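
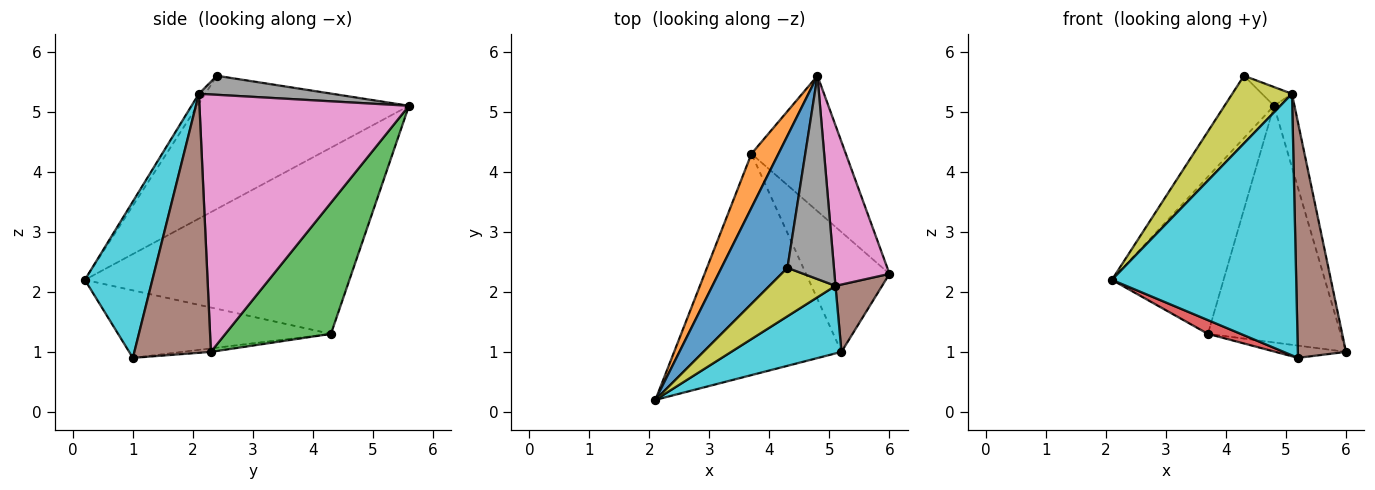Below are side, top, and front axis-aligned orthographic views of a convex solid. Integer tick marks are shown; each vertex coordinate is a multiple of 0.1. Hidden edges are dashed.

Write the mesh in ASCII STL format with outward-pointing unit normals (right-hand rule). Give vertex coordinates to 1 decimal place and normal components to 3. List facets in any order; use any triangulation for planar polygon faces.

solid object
 facet normal -0.877 0.205 0.435
  outer loop
   vertex 4.3 2.4 5.6
   vertex 4.8 5.6 5.1
   vertex 2.1 0.2 2.2
  endloop
 endfacet
 facet normal -0.913 0.385 0.132
  outer loop
   vertex 3.7 4.3 1.3
   vertex 2.1 0.2 2.2
   vertex 4.8 5.6 5.1
  endloop
 endfacet
 facet normal 0.568 0.714 -0.409
  outer loop
   vertex 3.7 4.3 1.3
   vertex 4.8 5.6 5.1
   vertex 6.0 2.3 1.0
  endloop
 endfacet
 facet normal -0.373 -0.058 -0.926
  outer loop
   vertex 5.2 1.0 0.9
   vertex 2.1 0.2 2.2
   vertex 3.7 4.3 1.3
  endloop
 endfacet
 facet normal -0.041 0.102 -0.994
  outer loop
   vertex 5.2 1.0 0.9
   vertex 3.7 4.3 1.3
   vertex 6.0 2.3 1.0
  endloop
 endfacet
 facet normal 0.837 -0.526 0.151
  outer loop
   vertex 5.1 2.1 5.3
   vertex 5.2 1.0 0.9
   vertex 6.0 2.3 1.0
  endloop
 endfacet
 facet normal 0.973 0.095 0.208
  outer loop
   vertex 5.1 2.1 5.3
   vertex 6.0 2.3 1.0
   vertex 4.8 5.6 5.1
  endloop
 endfacet
 facet normal 0.378 0.085 0.922
  outer loop
   vertex 5.1 2.1 5.3
   vertex 4.8 5.6 5.1
   vertex 4.3 2.4 5.6
  endloop
 endfacet
 facet normal -0.086 -0.810 0.580
  outer loop
   vertex 5.1 2.1 5.3
   vertex 4.3 2.4 5.6
   vertex 2.1 0.2 2.2
  endloop
 endfacet
 facet normal 0.334 -0.912 0.236
  outer loop
   vertex 5.1 2.1 5.3
   vertex 2.1 0.2 2.2
   vertex 5.2 1.0 0.9
  endloop
 endfacet
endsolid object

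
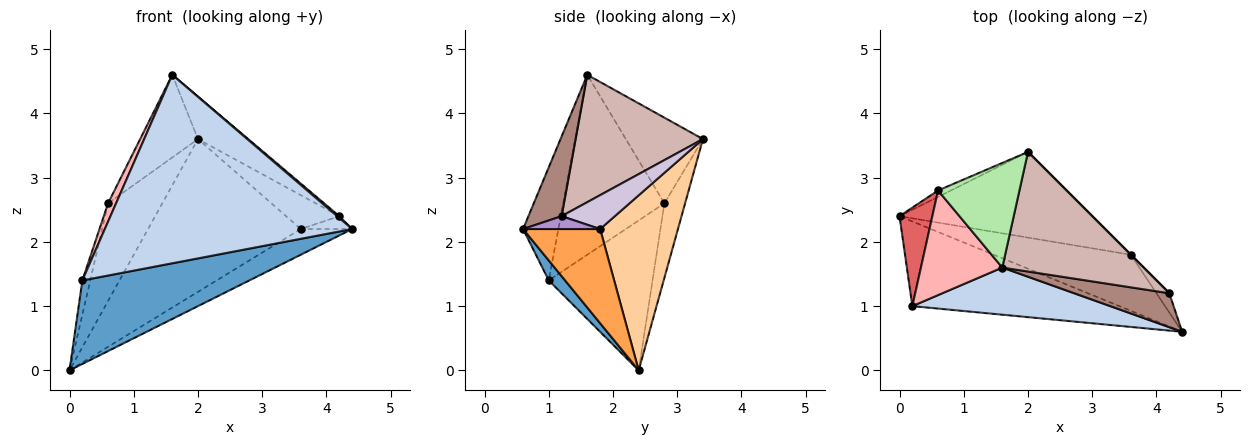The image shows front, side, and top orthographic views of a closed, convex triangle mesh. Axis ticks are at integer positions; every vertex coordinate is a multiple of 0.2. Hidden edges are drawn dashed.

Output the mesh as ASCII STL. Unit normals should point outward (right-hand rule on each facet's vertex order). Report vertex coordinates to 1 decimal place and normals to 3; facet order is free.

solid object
 facet normal 0.069 -0.701 -0.710
  outer loop
   vertex 0.2 1.0 1.4
   vertex 0.0 2.4 0.0
   vertex 4.4 0.6 2.2
  endloop
 endfacet
 facet normal -0.137 -0.961 0.240
  outer loop
   vertex 0.2 1.0 1.4
   vertex 4.4 0.6 2.2
   vertex 1.6 1.6 4.6
  endloop
 endfacet
 facet normal 0.530 0.353 -0.771
  outer loop
   vertex 3.6 1.8 2.2
   vertex 4.4 0.6 2.2
   vertex 0.0 2.4 0.0
  endloop
 endfacet
 facet normal 0.406 0.797 -0.447
  outer loop
   vertex 3.6 1.8 2.2
   vertex 0.0 2.4 0.0
   vertex 2.0 3.4 3.6
  endloop
 endfacet
 facet normal -0.356 0.933 -0.061
  outer loop
   vertex 0.6 2.8 2.6
   vertex 2.0 3.4 3.6
   vertex 0.0 2.4 0.0
  endloop
 endfacet
 facet normal -0.637 0.478 0.605
  outer loop
   vertex 0.6 2.8 2.6
   vertex 1.6 1.6 4.6
   vertex 2.0 3.4 3.6
  endloop
 endfacet
 facet normal -0.974 0.074 0.213
  outer loop
   vertex 0.6 2.8 2.6
   vertex 0.0 2.4 0.0
   vertex 0.2 1.0 1.4
  endloop
 endfacet
 facet normal -0.909 -0.072 0.411
  outer loop
   vertex 0.6 2.8 2.6
   vertex 0.2 1.0 1.4
   vertex 1.6 1.6 4.6
  endloop
 endfacet
 facet normal 0.640 0.426 -0.640
  outer loop
   vertex 4.2 1.2 2.4
   vertex 4.4 0.6 2.2
   vertex 3.6 1.8 2.2
  endloop
 endfacet
 facet normal 0.707 0.707 0.000
  outer loop
   vertex 4.2 1.2 2.4
   vertex 3.6 1.8 2.2
   vertex 2.0 3.4 3.6
  endloop
 endfacet
 facet normal 0.642 -0.041 0.766
  outer loop
   vertex 4.2 1.2 2.4
   vertex 1.6 1.6 4.6
   vertex 4.4 0.6 2.2
  endloop
 endfacet
 facet normal 0.647 0.255 0.718
  outer loop
   vertex 4.2 1.2 2.4
   vertex 2.0 3.4 3.6
   vertex 1.6 1.6 4.6
  endloop
 endfacet
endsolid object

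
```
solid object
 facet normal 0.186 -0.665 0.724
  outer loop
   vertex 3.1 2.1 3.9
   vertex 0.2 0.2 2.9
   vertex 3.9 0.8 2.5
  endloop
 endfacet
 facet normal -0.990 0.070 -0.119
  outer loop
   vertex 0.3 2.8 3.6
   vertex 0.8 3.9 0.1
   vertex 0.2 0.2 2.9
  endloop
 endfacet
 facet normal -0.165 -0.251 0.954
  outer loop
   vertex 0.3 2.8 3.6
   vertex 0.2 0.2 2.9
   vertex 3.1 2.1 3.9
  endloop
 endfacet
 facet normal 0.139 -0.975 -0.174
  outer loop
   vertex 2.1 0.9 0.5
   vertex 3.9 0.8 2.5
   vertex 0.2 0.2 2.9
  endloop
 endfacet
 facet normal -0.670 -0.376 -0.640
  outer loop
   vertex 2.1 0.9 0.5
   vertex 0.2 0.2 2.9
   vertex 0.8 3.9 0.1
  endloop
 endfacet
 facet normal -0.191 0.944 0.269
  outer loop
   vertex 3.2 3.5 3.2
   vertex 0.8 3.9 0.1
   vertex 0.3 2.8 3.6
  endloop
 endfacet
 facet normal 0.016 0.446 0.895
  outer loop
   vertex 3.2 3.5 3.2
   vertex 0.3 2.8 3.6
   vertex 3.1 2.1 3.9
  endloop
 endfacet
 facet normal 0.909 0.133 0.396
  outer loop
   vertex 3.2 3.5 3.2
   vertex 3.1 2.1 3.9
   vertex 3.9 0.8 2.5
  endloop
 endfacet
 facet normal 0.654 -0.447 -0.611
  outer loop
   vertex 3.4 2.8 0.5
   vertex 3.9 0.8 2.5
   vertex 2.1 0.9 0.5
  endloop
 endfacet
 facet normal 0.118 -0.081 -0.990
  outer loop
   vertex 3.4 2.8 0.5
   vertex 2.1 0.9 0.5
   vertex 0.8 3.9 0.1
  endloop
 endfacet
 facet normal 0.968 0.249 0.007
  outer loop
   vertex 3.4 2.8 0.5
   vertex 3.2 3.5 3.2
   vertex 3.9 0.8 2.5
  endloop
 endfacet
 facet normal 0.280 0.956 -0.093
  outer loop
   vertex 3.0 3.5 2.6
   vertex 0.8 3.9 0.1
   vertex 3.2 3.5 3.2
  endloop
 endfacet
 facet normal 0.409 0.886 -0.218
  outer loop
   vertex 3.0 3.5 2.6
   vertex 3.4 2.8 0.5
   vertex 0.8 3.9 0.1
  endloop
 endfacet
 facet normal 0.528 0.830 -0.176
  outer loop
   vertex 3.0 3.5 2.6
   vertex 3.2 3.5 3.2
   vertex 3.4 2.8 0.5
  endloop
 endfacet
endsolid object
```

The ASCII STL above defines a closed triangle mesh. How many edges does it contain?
21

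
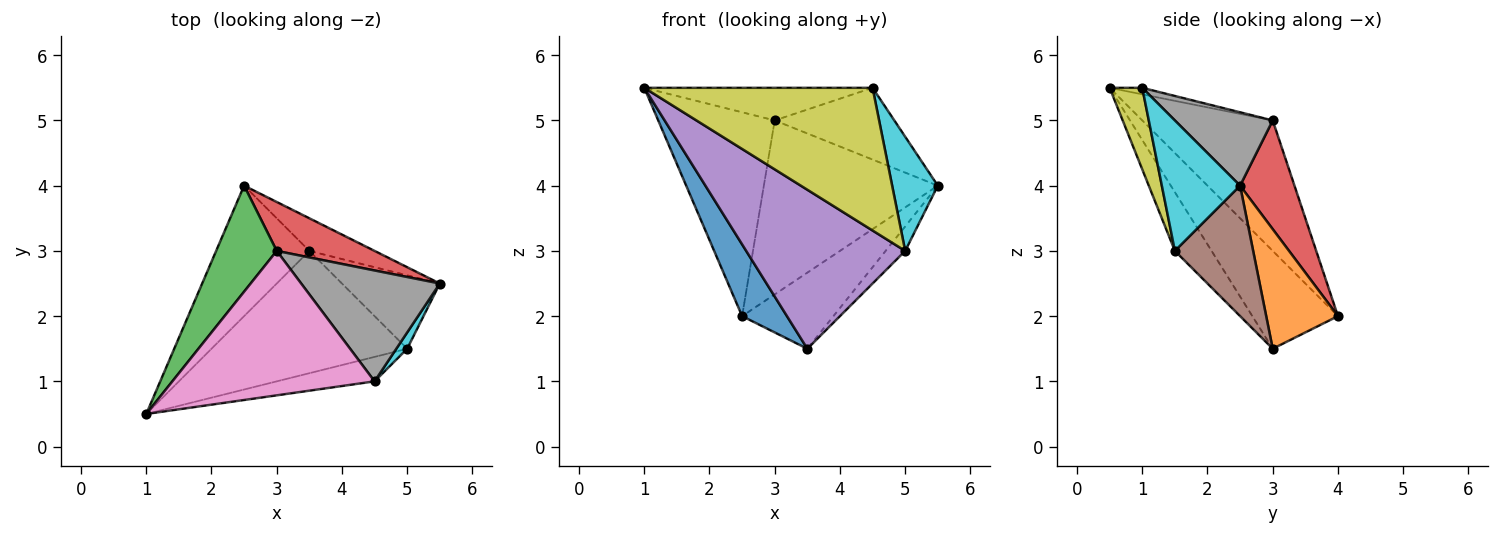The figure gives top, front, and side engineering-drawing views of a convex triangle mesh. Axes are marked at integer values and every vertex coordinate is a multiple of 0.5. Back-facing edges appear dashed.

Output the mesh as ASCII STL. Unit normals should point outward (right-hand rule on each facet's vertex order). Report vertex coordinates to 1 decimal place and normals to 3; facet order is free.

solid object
 facet normal -0.677 -0.355 -0.645
  outer loop
   vertex 3.5 3.0 1.5
   vertex 1.0 0.5 5.5
   vertex 2.5 4.0 2.0
  endloop
 endfacet
 facet normal 0.585 0.745 -0.319
  outer loop
   vertex 3.5 3.0 1.5
   vertex 2.5 4.0 2.0
   vertex 5.5 2.5 4.0
  endloop
 endfacet
 facet normal -0.705 0.629 0.327
  outer loop
   vertex 3.0 3.0 5.0
   vertex 2.5 4.0 2.0
   vertex 1.0 0.5 5.5
  endloop
 endfacet
 facet normal 0.288 0.922 0.259
  outer loop
   vertex 3.0 3.0 5.0
   vertex 5.5 2.5 4.0
   vertex 2.5 4.0 2.0
  endloop
 endfacet
 facet normal -0.180 -0.780 -0.600
  outer loop
   vertex 5.0 1.5 3.0
   vertex 1.0 0.5 5.5
   vertex 3.5 3.0 1.5
  endloop
 endfacet
 facet normal 0.784 0.196 -0.588
  outer loop
   vertex 5.0 1.5 3.0
   vertex 3.5 3.0 1.5
   vertex 5.5 2.5 4.0
  endloop
 endfacet
 facet normal -0.031 0.220 0.975
  outer loop
   vertex 4.5 1.0 5.5
   vertex 3.0 3.0 5.0
   vertex 1.0 0.5 5.5
  endloop
 endfacet
 facet normal 0.406 0.496 0.767
  outer loop
   vertex 4.5 1.0 5.5
   vertex 5.5 2.5 4.0
   vertex 3.0 3.0 5.0
  endloop
 endfacet
 facet normal 0.139 -0.976 -0.167
  outer loop
   vertex 4.5 1.0 5.5
   vertex 1.0 0.5 5.5
   vertex 5.0 1.5 3.0
  endloop
 endfacet
 facet normal 0.862 -0.503 0.072
  outer loop
   vertex 4.5 1.0 5.5
   vertex 5.0 1.5 3.0
   vertex 5.5 2.5 4.0
  endloop
 endfacet
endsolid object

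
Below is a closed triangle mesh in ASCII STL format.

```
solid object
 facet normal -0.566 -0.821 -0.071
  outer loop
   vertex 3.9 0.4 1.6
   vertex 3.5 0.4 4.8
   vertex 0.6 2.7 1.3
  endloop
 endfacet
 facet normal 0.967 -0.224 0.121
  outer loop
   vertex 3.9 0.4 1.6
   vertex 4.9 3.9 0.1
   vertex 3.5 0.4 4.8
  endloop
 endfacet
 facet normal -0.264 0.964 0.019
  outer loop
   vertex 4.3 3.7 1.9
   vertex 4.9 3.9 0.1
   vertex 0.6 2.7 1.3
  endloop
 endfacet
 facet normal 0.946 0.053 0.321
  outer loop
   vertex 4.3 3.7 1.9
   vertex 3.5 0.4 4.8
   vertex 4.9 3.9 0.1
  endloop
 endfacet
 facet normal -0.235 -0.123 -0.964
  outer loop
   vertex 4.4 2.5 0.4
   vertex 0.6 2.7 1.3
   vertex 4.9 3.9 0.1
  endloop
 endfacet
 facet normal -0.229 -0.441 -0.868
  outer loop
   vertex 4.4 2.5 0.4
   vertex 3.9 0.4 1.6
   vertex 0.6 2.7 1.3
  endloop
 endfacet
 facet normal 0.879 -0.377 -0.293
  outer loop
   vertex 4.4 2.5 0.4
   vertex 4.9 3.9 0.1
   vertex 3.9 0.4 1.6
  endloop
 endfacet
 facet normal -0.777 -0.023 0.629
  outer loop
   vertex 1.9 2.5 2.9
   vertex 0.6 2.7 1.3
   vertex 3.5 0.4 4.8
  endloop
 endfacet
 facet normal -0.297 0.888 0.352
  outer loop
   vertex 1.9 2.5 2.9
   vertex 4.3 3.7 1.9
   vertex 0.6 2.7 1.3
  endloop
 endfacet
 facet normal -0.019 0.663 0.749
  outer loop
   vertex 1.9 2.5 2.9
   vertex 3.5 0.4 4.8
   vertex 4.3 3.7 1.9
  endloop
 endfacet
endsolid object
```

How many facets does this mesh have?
10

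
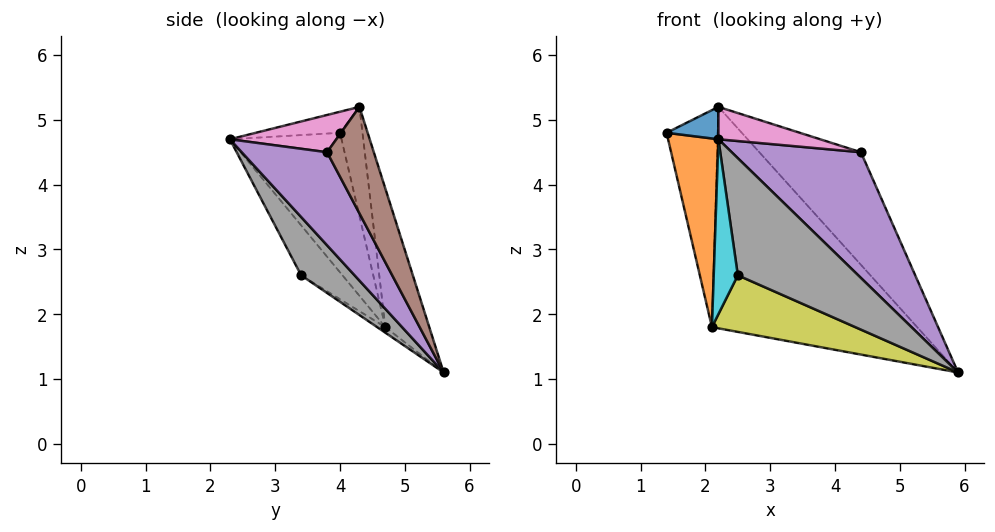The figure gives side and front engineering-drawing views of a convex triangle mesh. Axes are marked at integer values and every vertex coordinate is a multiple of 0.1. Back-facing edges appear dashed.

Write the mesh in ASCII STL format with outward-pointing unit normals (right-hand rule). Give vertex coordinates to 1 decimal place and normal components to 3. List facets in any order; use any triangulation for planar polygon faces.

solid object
 facet normal -0.367 -0.226 0.903
  outer loop
   vertex 2.2 4.3 5.2
   vertex 1.4 4.0 4.8
   vertex 2.2 2.3 4.7
  endloop
 endfacet
 facet normal -0.871 -0.393 -0.295
  outer loop
   vertex 2.1 4.7 1.8
   vertex 2.2 2.3 4.7
   vertex 1.4 4.0 4.8
  endloop
 endfacet
 facet normal -0.400 0.909 0.119
  outer loop
   vertex 2.1 4.7 1.8
   vertex 1.4 4.0 4.8
   vertex 2.2 4.3 5.2
  endloop
 endfacet
 facet normal -0.208 0.971 0.120
  outer loop
   vertex 2.1 4.7 1.8
   vertex 2.2 4.3 5.2
   vertex 5.9 5.6 1.1
  endloop
 endfacet
 facet normal 0.540 -0.819 -0.195
  outer loop
   vertex 4.4 3.8 4.5
   vertex 2.2 2.3 4.7
   vertex 5.9 5.6 1.1
  endloop
 endfacet
 facet normal 0.348 0.756 0.554
  outer loop
   vertex 4.4 3.8 4.5
   vertex 5.9 5.6 1.1
   vertex 2.2 4.3 5.2
  endloop
 endfacet
 facet normal 0.246 -0.235 0.940
  outer loop
   vertex 4.4 3.8 4.5
   vertex 2.2 4.3 5.2
   vertex 2.2 2.3 4.7
  endloop
 endfacet
 facet normal 0.374 -0.842 -0.388
  outer loop
   vertex 2.5 3.4 2.6
   vertex 5.9 5.6 1.1
   vertex 2.2 2.3 4.7
  endloop
 endfacet
 facet normal -0.030 -0.531 -0.847
  outer loop
   vertex 2.5 3.4 2.6
   vertex 2.1 4.7 1.8
   vertex 5.9 5.6 1.1
  endloop
 endfacet
 facet normal -0.805 -0.470 -0.361
  outer loop
   vertex 2.5 3.4 2.6
   vertex 2.2 2.3 4.7
   vertex 2.1 4.7 1.8
  endloop
 endfacet
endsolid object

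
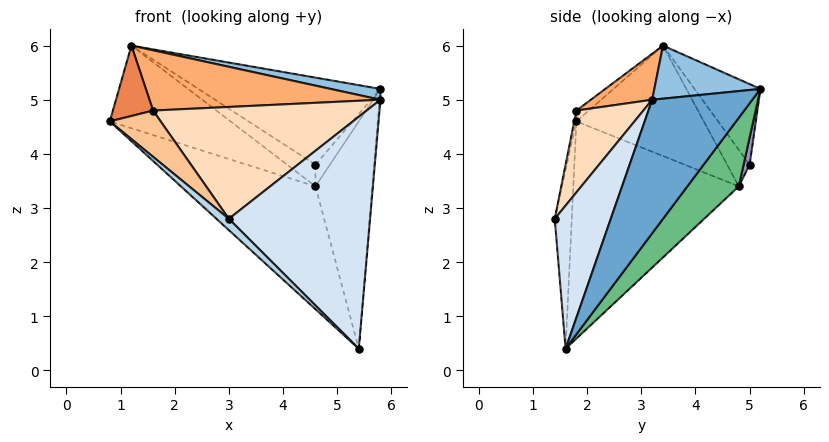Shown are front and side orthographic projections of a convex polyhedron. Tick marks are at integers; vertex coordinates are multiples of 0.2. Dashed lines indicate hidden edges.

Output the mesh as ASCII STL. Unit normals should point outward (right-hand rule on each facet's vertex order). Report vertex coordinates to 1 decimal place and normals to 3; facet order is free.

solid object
 facet normal 0.996 0.009 -0.090
  outer loop
   vertex 5.4 1.6 0.4
   vertex 5.8 5.2 5.2
   vertex 5.8 3.2 5.0
  endloop
 endfacet
 facet normal 0.207 -0.097 0.973
  outer loop
   vertex 1.2 3.4 6.0
   vertex 5.8 3.2 5.0
   vertex 5.8 5.2 5.2
  endloop
 endfacet
 facet normal -0.614 -0.446 -0.651
  outer loop
   vertex 3.0 1.4 2.8
   vertex 0.8 1.8 4.6
   vertex 5.4 1.6 0.4
  endloop
 endfacet
 facet normal 0.354 -0.892 0.280
  outer loop
   vertex 3.0 1.4 2.8
   vertex 5.4 1.6 0.4
   vertex 5.8 3.2 5.0
  endloop
 endfacet
 facet normal -0.190 -0.619 0.762
  outer loop
   vertex 1.6 1.8 4.8
   vertex 1.2 3.4 6.0
   vertex 0.8 1.8 4.6
  endloop
 endfacet
 facet normal 0.151 -0.569 0.809
  outer loop
   vertex 1.6 1.8 4.8
   vertex 5.8 3.2 5.0
   vertex 1.2 3.4 6.0
  endloop
 endfacet
 facet normal -0.042 -0.985 0.168
  outer loop
   vertex 1.6 1.8 4.8
   vertex 0.8 1.8 4.6
   vertex 3.0 1.4 2.8
  endloop
 endfacet
 facet normal 0.278 -0.886 0.372
  outer loop
   vertex 1.6 1.8 4.8
   vertex 3.0 1.4 2.8
   vertex 5.8 3.2 5.0
  endloop
 endfacet
 facet normal 0.572 0.632 -0.522
  outer loop
   vertex 4.6 4.8 3.4
   vertex 5.8 5.2 5.2
   vertex 5.4 1.6 0.4
  endloop
 endfacet
 facet normal -0.583 0.474 -0.661
  outer loop
   vertex 4.6 4.8 3.4
   vertex 5.4 1.6 0.4
   vertex 0.8 1.8 4.6
  endloop
 endfacet
 facet normal -0.628 0.595 -0.501
  outer loop
   vertex 4.6 4.8 3.4
   vertex 0.8 1.8 4.6
   vertex 1.2 3.4 6.0
  endloop
 endfacet
 facet normal -0.336 0.929 0.156
  outer loop
   vertex 4.6 5.0 3.8
   vertex 1.2 3.4 6.0
   vertex 5.8 5.2 5.2
  endloop
 endfacet
 facet normal 0.349 0.838 -0.419
  outer loop
   vertex 4.6 5.0 3.8
   vertex 5.8 5.2 5.2
   vertex 4.6 4.8 3.4
  endloop
 endfacet
 facet normal -0.579 0.729 -0.365
  outer loop
   vertex 4.6 5.0 3.8
   vertex 4.6 4.8 3.4
   vertex 1.2 3.4 6.0
  endloop
 endfacet
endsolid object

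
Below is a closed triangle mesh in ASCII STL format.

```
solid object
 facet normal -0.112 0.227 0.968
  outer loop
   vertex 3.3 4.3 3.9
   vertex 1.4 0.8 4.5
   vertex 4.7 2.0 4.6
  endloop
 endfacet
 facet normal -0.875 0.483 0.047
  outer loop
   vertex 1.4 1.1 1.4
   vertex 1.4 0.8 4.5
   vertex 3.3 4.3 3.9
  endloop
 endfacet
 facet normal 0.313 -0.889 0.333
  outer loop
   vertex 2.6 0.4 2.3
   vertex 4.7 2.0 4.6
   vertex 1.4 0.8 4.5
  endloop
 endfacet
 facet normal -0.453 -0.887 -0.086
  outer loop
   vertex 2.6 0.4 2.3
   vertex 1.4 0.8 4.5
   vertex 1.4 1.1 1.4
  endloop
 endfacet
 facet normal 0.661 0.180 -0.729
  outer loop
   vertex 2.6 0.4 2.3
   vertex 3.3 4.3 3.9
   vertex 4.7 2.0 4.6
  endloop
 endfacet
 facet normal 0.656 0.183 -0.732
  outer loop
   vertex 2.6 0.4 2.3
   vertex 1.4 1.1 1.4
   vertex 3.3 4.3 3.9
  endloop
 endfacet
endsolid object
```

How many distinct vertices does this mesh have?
5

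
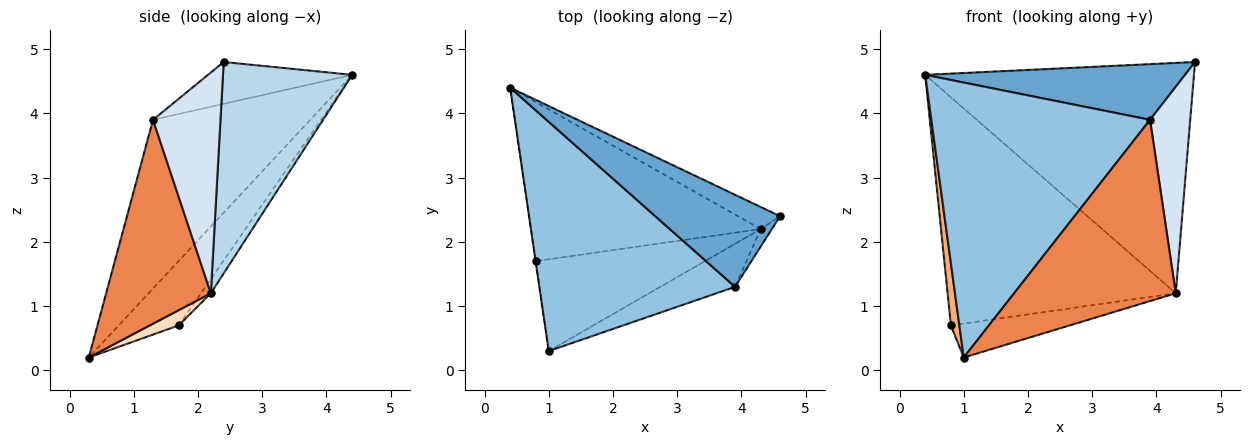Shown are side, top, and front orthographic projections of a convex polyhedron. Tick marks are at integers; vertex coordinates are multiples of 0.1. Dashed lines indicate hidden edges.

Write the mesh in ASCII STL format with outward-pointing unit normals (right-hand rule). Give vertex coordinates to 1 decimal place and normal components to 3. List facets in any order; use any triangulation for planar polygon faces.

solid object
 facet normal -0.276 -0.497 0.822
  outer loop
   vertex 3.9 1.3 3.9
   vertex 4.6 2.4 4.8
   vertex 0.4 4.4 4.6
  endloop
 endfacet
 facet normal -0.483 -0.672 0.561
  outer loop
   vertex 3.9 1.3 3.9
   vertex 0.4 4.4 4.6
   vertex 1.0 0.3 0.2
  endloop
 endfacet
 facet normal 0.432 0.898 -0.086
  outer loop
   vertex 4.3 2.2 1.2
   vertex 0.4 4.4 4.6
   vertex 4.6 2.4 4.8
  endloop
 endfacet
 facet normal 0.858 -0.511 -0.043
  outer loop
   vertex 4.3 2.2 1.2
   vertex 4.6 2.4 4.8
   vertex 3.9 1.3 3.9
  endloop
 endfacet
 facet normal 0.533 -0.823 -0.195
  outer loop
   vertex 4.3 2.2 1.2
   vertex 3.9 1.3 3.9
   vertex 1.0 0.3 0.2
  endloop
 endfacet
 facet normal -0.990 -0.140 -0.005
  outer loop
   vertex 0.8 1.7 0.7
   vertex 1.0 0.3 0.2
   vertex 0.4 4.4 4.6
  endloop
 endfacet
 facet normal -0.036 0.820 -0.571
  outer loop
   vertex 0.8 1.7 0.7
   vertex 0.4 4.4 4.6
   vertex 4.3 2.2 1.2
  endloop
 endfacet
 facet normal 0.084 0.346 -0.935
  outer loop
   vertex 0.8 1.7 0.7
   vertex 4.3 2.2 1.2
   vertex 1.0 0.3 0.2
  endloop
 endfacet
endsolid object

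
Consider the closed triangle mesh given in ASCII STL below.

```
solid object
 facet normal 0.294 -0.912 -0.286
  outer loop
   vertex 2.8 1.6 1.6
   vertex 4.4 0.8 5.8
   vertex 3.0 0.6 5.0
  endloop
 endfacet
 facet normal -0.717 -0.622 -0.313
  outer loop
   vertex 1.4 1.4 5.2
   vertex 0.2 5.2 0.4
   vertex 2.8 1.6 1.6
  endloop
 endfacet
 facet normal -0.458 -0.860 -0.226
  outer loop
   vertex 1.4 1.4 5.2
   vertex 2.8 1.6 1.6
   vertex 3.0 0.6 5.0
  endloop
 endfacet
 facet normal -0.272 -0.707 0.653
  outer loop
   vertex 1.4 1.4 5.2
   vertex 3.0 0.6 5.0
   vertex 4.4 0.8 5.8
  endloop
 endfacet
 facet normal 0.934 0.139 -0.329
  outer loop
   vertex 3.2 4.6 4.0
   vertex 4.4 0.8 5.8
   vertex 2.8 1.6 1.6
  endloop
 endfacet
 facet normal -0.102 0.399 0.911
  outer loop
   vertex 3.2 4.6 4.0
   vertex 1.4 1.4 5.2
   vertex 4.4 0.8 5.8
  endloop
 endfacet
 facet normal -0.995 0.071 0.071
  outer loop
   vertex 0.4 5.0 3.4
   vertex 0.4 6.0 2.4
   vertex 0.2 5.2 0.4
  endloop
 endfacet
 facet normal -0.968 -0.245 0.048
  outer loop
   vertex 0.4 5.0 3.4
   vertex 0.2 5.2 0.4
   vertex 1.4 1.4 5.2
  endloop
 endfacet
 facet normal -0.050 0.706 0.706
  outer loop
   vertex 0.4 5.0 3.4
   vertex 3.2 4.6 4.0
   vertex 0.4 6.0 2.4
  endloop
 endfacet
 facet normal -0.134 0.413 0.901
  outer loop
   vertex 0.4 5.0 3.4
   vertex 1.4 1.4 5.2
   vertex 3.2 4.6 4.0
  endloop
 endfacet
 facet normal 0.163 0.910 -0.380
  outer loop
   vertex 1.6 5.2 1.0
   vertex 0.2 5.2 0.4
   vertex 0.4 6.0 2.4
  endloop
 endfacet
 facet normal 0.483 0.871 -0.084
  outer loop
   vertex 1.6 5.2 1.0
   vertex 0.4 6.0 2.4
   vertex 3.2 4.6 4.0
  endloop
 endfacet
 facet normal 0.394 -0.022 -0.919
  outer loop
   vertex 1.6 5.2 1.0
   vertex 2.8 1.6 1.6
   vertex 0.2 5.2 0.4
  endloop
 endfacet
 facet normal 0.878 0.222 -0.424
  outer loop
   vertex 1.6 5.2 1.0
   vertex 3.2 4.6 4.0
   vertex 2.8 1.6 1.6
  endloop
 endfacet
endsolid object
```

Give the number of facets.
14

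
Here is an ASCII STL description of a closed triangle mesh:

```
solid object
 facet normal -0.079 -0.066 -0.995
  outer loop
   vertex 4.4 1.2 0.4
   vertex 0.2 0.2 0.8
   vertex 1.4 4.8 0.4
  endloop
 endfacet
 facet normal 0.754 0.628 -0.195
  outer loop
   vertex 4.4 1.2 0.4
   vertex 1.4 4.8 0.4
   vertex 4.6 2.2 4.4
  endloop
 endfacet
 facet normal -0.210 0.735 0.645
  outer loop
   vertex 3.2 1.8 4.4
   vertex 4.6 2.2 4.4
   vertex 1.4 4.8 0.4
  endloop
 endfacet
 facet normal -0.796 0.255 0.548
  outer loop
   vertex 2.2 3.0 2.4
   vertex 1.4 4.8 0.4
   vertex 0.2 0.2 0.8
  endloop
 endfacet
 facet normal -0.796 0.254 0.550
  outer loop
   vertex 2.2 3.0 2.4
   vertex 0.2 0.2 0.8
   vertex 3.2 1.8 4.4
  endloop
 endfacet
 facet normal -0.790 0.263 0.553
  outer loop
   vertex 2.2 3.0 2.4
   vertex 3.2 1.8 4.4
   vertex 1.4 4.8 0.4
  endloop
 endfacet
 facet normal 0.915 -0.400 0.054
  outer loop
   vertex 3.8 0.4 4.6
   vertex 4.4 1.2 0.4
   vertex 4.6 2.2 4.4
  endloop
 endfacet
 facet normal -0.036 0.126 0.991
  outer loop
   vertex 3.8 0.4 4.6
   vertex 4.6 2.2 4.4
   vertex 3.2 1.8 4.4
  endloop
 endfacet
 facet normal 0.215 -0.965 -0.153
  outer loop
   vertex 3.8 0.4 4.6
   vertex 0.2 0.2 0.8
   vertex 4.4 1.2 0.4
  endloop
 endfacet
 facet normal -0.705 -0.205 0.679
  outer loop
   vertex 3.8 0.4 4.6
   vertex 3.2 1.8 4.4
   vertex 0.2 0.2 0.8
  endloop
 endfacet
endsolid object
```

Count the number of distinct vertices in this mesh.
7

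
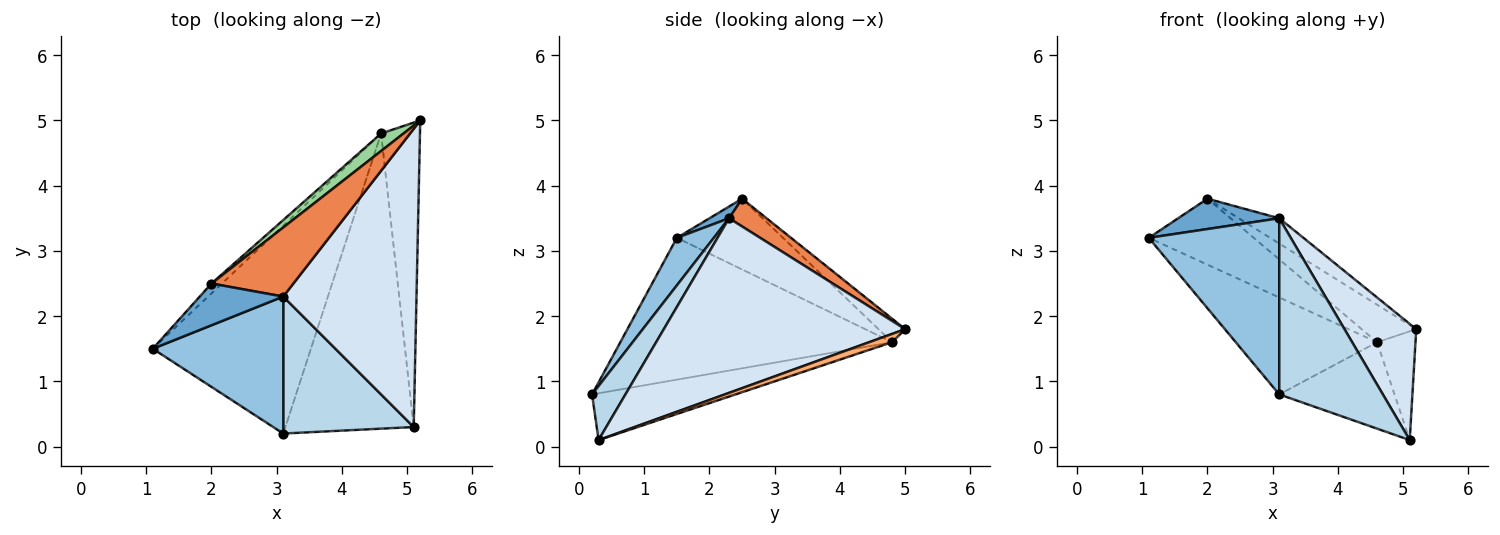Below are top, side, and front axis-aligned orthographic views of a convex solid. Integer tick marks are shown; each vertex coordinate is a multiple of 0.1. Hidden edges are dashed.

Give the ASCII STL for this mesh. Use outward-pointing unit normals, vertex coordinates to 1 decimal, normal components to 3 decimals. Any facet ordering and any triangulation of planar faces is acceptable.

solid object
 facet normal 0.113 -0.584 0.804
  outer loop
   vertex 3.1 2.3 3.5
   vertex 2.0 2.5 3.8
   vertex 1.1 1.5 3.2
  endloop
 endfacet
 facet normal 0.218 -0.770 0.599
  outer loop
   vertex 3.1 2.3 3.5
   vertex 1.1 1.5 3.2
   vertex 3.1 0.2 0.8
  endloop
 endfacet
 facet normal 0.246 -0.765 0.595
  outer loop
   vertex 3.1 2.3 3.5
   vertex 3.1 0.2 0.8
   vertex 5.1 0.3 0.1
  endloop
 endfacet
 facet normal 0.774 -0.230 0.590
  outer loop
   vertex 3.1 2.3 3.5
   vertex 5.1 0.3 0.1
   vertex 5.2 5.0 1.8
  endloop
 endfacet
 facet normal 0.304 0.327 0.895
  outer loop
   vertex 3.1 2.3 3.5
   vertex 5.2 5.0 1.8
   vertex 2.0 2.5 3.8
  endloop
 endfacet
 facet normal 0.198 0.330 -0.923
  outer loop
   vertex 4.6 4.8 1.6
   vertex 5.2 5.0 1.8
   vertex 5.1 0.3 0.1
  endloop
 endfacet
 facet normal -0.330 0.265 -0.906
  outer loop
   vertex 4.6 4.8 1.6
   vertex 5.1 0.3 0.1
   vertex 3.1 0.2 0.8
  endloop
 endfacet
 facet normal -0.631 0.328 -0.703
  outer loop
   vertex 4.6 4.8 1.6
   vertex 3.1 0.2 0.8
   vertex 1.1 1.5 3.2
  endloop
 endfacet
 facet normal -0.707 0.699 -0.105
  outer loop
   vertex 4.6 4.8 1.6
   vertex 1.1 1.5 3.2
   vertex 2.0 2.5 3.8
  endloop
 endfacet
 facet normal -0.405 0.828 0.387
  outer loop
   vertex 4.6 4.8 1.6
   vertex 2.0 2.5 3.8
   vertex 5.2 5.0 1.8
  endloop
 endfacet
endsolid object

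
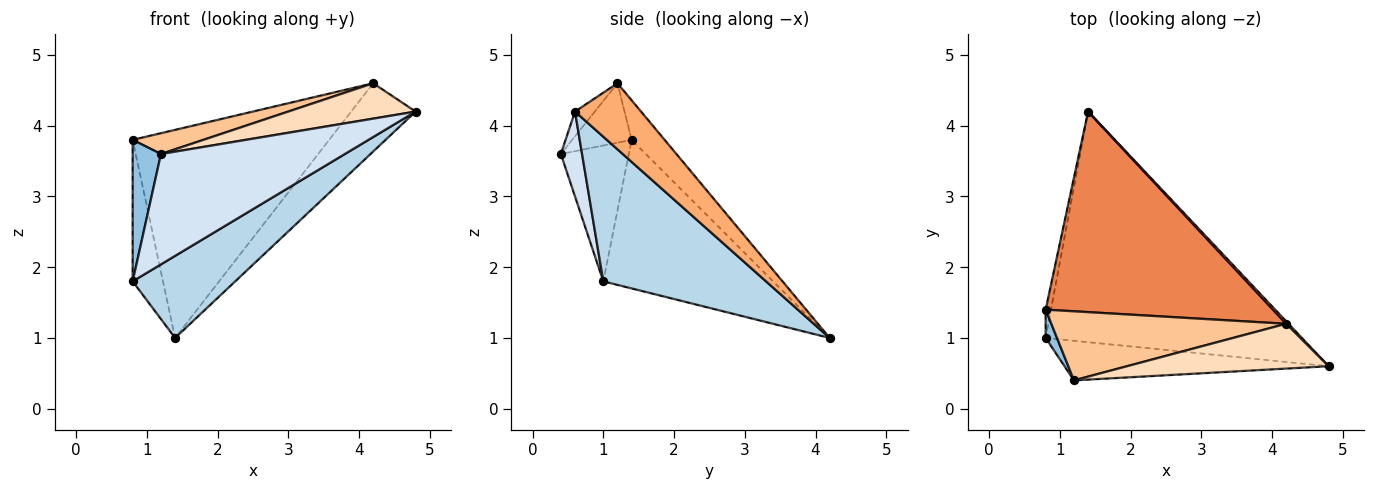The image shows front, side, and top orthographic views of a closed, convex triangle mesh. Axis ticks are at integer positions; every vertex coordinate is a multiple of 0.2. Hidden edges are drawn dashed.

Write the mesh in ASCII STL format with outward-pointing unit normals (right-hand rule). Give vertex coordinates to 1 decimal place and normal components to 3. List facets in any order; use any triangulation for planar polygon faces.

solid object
 facet normal -0.984 0.176 -0.035
  outer loop
   vertex 0.8 1.0 1.8
   vertex 0.8 1.4 3.8
   vertex 1.4 4.2 1.0
  endloop
 endfacet
 facet normal -0.920 -0.383 0.077
  outer loop
   vertex 0.8 1.0 1.8
   vertex 1.2 0.4 3.6
   vertex 0.8 1.4 3.8
  endloop
 endfacet
 facet normal 0.470 -0.296 -0.832
  outer loop
   vertex 0.8 1.0 1.8
   vertex 1.4 4.2 1.0
   vertex 4.8 0.6 4.2
  endloop
 endfacet
 facet normal 0.108 -0.936 -0.336
  outer loop
   vertex 0.8 1.0 1.8
   vertex 4.8 0.6 4.2
   vertex 1.2 0.4 3.6
  endloop
 endfacet
 facet normal -0.120 0.715 0.689
  outer loop
   vertex 4.2 1.2 4.6
   vertex 1.4 4.2 1.0
   vertex 0.8 1.4 3.8
  endloop
 endfacet
 facet normal 0.715 0.698 0.026
  outer loop
   vertex 4.2 1.2 4.6
   vertex 4.8 0.6 4.2
   vertex 1.4 4.2 1.0
  endloop
 endfacet
 facet normal -0.235 -0.280 0.931
  outer loop
   vertex 4.2 1.2 4.6
   vertex 0.8 1.4 3.8
   vertex 1.2 0.4 3.6
  endloop
 endfacet
 facet normal -0.096 -0.617 0.781
  outer loop
   vertex 4.2 1.2 4.6
   vertex 1.2 0.4 3.6
   vertex 4.8 0.6 4.2
  endloop
 endfacet
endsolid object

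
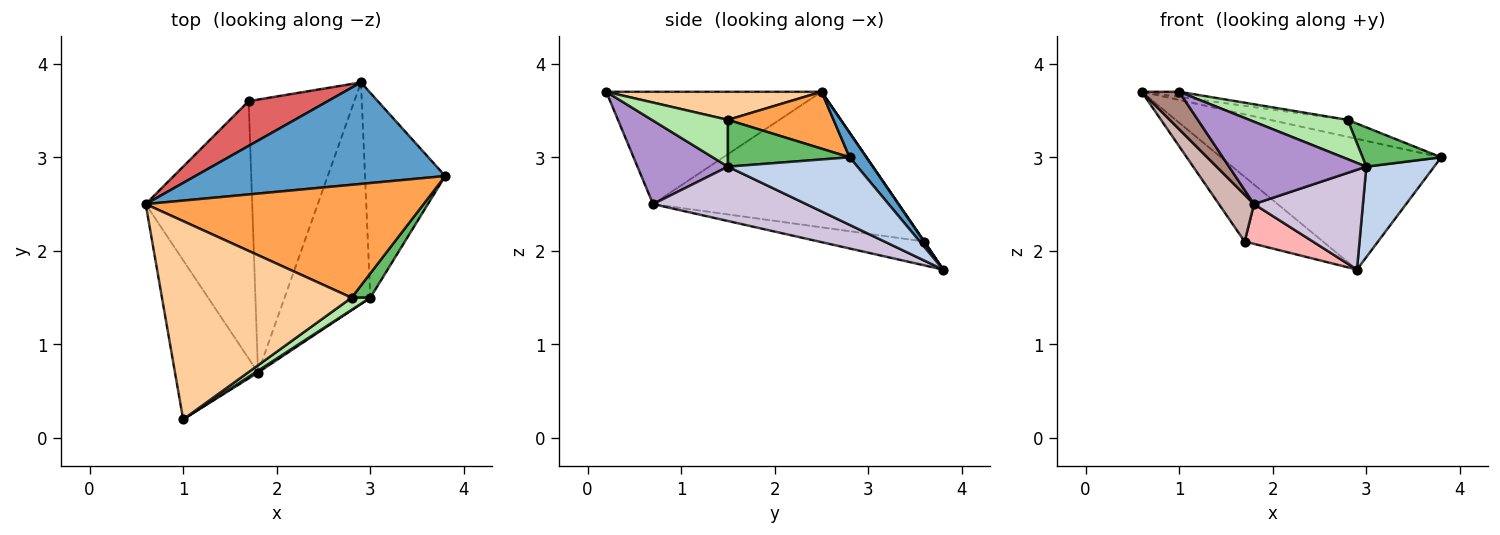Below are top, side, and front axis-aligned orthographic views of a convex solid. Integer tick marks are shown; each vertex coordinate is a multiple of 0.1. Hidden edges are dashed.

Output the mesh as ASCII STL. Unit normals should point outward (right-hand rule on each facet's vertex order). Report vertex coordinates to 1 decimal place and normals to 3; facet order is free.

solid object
 facet normal 0.060 0.789 0.612
  outer loop
   vertex 2.9 3.8 1.8
   vertex 0.6 2.5 3.7
   vertex 3.8 2.8 3.0
  endloop
 endfacet
 facet normal 0.611 -0.320 -0.725
  outer loop
   vertex 3.0 1.5 2.9
   vertex 2.9 3.8 1.8
   vertex 3.8 2.8 3.0
  endloop
 endfacet
 facet normal 0.198 0.146 0.969
  outer loop
   vertex 2.8 1.5 3.4
   vertex 3.8 2.8 3.0
   vertex 0.6 2.5 3.7
  endloop
 endfacet
 facet normal 0.146 0.025 0.989
  outer loop
   vertex 2.8 1.5 3.4
   vertex 0.6 2.5 3.7
   vertex 1.0 0.2 3.7
  endloop
 endfacet
 facet normal 0.796 -0.514 0.318
  outer loop
   vertex 2.8 1.5 3.4
   vertex 3.0 1.5 2.9
   vertex 3.8 2.8 3.0
  endloop
 endfacet
 facet normal 0.594 -0.768 0.238
  outer loop
   vertex 2.8 1.5 3.4
   vertex 1.0 0.2 3.7
   vertex 3.0 1.5 2.9
  endloop
 endfacet
 facet normal 0.005 0.822 0.569
  outer loop
   vertex 1.7 3.6 2.1
   vertex 0.6 2.5 3.7
   vertex 2.9 3.8 1.8
  endloop
 endfacet
 facet normal -0.218 -0.141 -0.966
  outer loop
   vertex 1.8 0.7 2.5
   vertex 1.7 3.6 2.1
   vertex 2.9 3.8 1.8
  endloop
 endfacet
 facet normal 0.550 -0.835 0.019
  outer loop
   vertex 1.8 0.7 2.5
   vertex 3.0 1.5 2.9
   vertex 1.0 0.2 3.7
  endloop
 endfacet
 facet normal 0.500 -0.356 -0.789
  outer loop
   vertex 1.8 0.7 2.5
   vertex 2.9 3.8 1.8
   vertex 3.0 1.5 2.9
  endloop
 endfacet
 facet normal -0.796 -0.139 -0.589
  outer loop
   vertex 1.8 0.7 2.5
   vertex 1.0 0.2 3.7
   vertex 0.6 2.5 3.7
  endloop
 endfacet
 facet normal -0.781 -0.112 -0.614
  outer loop
   vertex 1.8 0.7 2.5
   vertex 0.6 2.5 3.7
   vertex 1.7 3.6 2.1
  endloop
 endfacet
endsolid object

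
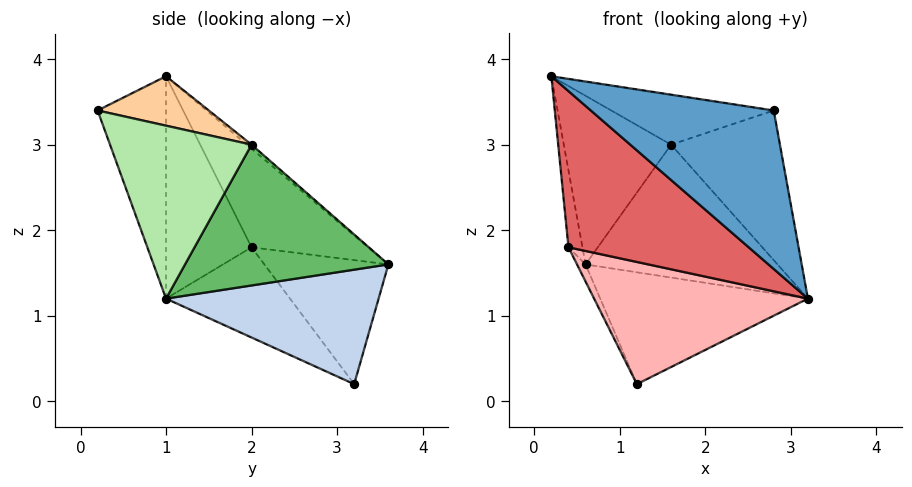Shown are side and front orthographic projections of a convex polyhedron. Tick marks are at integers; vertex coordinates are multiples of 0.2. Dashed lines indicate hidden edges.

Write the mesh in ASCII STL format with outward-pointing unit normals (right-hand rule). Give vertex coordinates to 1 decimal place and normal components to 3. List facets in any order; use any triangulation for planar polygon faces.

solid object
 facet normal -0.325 -0.868 -0.375
  outer loop
   vertex 2.8 0.2 3.4
   vertex 0.2 1.0 3.8
   vertex 3.2 1.0 1.2
  endloop
 endfacet
 facet normal 0.711 0.695 0.106
  outer loop
   vertex 1.2 3.2 0.2
   vertex 0.6 3.6 1.6
   vertex 3.2 1.0 1.2
  endloop
 endfacet
 facet normal -0.028 0.648 0.761
  outer loop
   vertex 1.6 2.0 3.0
   vertex 0.6 3.6 1.6
   vertex 0.2 1.0 3.8
  endloop
 endfacet
 facet normal 0.251 0.366 0.896
  outer loop
   vertex 1.6 2.0 3.0
   vertex 0.2 1.0 3.8
   vertex 2.8 0.2 3.4
  endloop
 endfacet
 facet normal 0.703 0.664 0.256
  outer loop
   vertex 1.6 2.0 3.0
   vertex 3.2 1.0 1.2
   vertex 0.6 3.6 1.6
  endloop
 endfacet
 facet normal 0.744 0.573 0.344
  outer loop
   vertex 1.6 2.0 3.0
   vertex 2.8 0.2 3.4
   vertex 3.2 1.0 1.2
  endloop
 endfacet
 facet normal -0.384 -0.810 -0.443
  outer loop
   vertex 0.4 2.0 1.8
   vertex 3.2 1.0 1.2
   vertex 0.2 1.0 3.8
  endloop
 endfacet
 facet normal -0.373 -0.643 -0.669
  outer loop
   vertex 0.4 2.0 1.8
   vertex 1.2 3.2 0.2
   vertex 3.2 1.0 1.2
  endloop
 endfacet
 facet normal -0.992 0.119 -0.040
  outer loop
   vertex 0.4 2.0 1.8
   vertex 0.2 1.0 3.8
   vertex 0.6 3.6 1.6
  endloop
 endfacet
 facet normal -0.911 0.063 -0.408
  outer loop
   vertex 0.4 2.0 1.8
   vertex 0.6 3.6 1.6
   vertex 1.2 3.2 0.2
  endloop
 endfacet
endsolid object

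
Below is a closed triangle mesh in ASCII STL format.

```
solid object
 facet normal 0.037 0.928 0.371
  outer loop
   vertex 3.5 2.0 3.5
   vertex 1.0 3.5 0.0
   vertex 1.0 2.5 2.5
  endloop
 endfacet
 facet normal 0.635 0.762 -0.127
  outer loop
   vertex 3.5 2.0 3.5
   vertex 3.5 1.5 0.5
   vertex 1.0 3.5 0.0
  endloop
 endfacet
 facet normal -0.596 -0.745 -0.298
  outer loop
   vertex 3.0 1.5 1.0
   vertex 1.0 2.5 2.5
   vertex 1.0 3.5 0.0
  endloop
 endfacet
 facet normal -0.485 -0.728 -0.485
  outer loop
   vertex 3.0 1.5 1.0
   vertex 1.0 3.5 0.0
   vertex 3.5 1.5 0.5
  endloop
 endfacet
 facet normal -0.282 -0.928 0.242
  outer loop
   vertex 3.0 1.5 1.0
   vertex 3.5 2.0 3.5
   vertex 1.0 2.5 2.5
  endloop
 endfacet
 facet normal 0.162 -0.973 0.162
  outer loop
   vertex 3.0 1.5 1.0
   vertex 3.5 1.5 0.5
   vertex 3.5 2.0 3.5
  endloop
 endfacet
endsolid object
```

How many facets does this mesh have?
6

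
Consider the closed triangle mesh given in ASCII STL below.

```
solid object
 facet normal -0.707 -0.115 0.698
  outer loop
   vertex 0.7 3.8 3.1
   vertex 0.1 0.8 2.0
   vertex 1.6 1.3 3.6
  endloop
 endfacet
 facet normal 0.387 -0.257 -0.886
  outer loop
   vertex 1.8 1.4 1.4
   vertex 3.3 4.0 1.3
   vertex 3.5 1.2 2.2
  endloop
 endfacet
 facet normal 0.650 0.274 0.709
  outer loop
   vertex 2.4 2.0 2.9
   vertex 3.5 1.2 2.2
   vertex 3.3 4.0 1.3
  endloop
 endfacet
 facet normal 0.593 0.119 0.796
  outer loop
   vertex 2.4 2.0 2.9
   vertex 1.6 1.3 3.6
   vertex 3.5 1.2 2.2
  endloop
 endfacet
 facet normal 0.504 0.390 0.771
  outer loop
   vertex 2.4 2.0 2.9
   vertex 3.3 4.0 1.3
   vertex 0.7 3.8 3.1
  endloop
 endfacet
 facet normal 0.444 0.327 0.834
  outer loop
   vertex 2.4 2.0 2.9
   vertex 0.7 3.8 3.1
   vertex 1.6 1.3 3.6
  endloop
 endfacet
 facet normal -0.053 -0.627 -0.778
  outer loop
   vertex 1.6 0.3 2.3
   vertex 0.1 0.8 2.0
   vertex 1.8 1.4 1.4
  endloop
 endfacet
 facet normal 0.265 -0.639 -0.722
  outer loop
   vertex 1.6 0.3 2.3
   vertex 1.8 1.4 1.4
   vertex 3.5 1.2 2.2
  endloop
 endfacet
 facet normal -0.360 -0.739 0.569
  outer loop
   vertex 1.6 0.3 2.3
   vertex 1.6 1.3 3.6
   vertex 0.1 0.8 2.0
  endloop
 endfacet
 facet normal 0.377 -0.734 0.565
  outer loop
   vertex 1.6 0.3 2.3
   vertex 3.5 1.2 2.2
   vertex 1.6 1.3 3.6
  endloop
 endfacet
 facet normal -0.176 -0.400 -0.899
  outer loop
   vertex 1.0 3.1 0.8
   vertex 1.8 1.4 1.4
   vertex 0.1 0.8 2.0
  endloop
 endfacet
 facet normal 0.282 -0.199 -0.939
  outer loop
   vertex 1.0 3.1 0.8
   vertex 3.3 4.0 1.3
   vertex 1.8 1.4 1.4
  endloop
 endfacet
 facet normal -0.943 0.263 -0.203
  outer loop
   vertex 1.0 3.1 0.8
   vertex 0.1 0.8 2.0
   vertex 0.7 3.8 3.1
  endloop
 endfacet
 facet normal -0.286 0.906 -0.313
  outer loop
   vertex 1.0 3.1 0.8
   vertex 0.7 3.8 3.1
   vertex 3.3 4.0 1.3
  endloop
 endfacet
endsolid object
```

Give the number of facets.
14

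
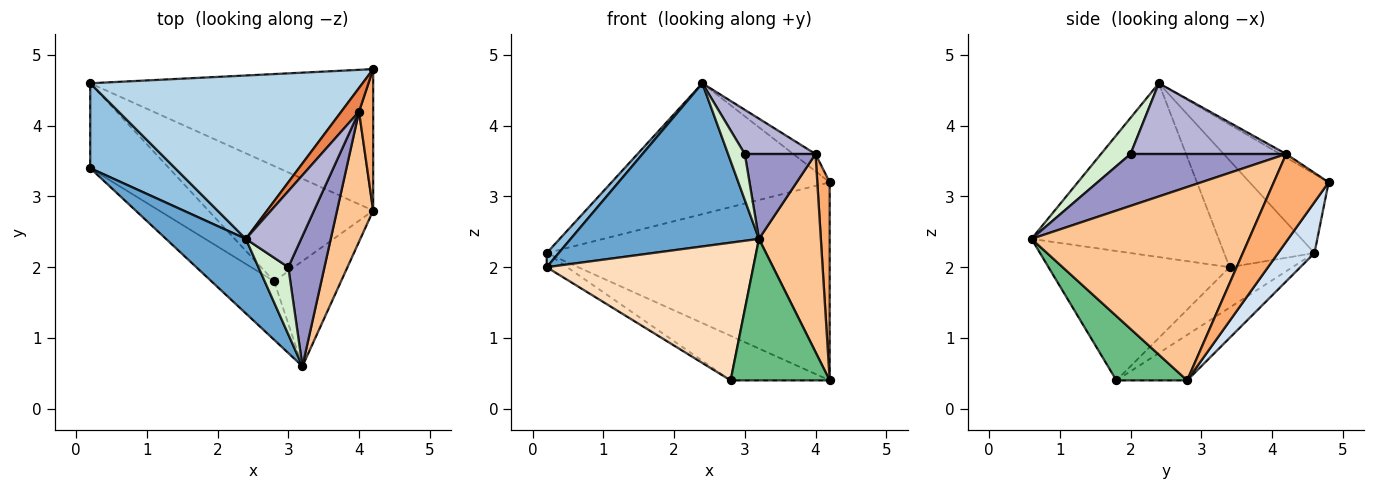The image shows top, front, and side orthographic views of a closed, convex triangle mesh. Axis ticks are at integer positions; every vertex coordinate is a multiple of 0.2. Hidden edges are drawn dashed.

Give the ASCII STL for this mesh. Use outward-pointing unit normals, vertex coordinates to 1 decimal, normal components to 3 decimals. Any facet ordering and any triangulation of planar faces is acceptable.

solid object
 facet normal -0.671 -0.675 0.308
  outer loop
   vertex 2.4 2.4 4.6
   vertex 0.2 3.4 2.0
   vertex 3.2 0.6 2.4
  endloop
 endfacet
 facet normal -0.779 -0.103 0.619
  outer loop
   vertex 0.2 4.6 2.2
   vertex 0.2 3.4 2.0
   vertex 2.4 2.4 4.6
  endloop
 endfacet
 facet normal -0.221 0.610 0.761
  outer loop
   vertex 0.2 4.6 2.2
   vertex 2.4 2.4 4.6
   vertex 4.2 4.8 3.2
  endloop
 endfacet
 facet normal 0.104 0.809 -0.578
  outer loop
   vertex 0.2 4.6 2.2
   vertex 4.2 4.8 3.2
   vertex 4.2 2.8 0.4
  endloop
 endfacet
 facet normal -0.159 0.584 0.796
  outer loop
   vertex 4.0 4.2 3.6
   vertex 4.2 4.8 3.2
   vertex 2.4 2.4 4.6
  endloop
 endfacet
 facet normal 0.964 -0.218 0.155
  outer loop
   vertex 4.0 4.2 3.6
   vertex 4.2 2.8 0.4
   vertex 4.2 4.8 3.2
  endloop
 endfacet
 facet normal 0.947 -0.269 0.177
  outer loop
   vertex 4.0 4.2 3.6
   vertex 3.2 0.6 2.4
   vertex 4.2 2.8 0.4
  endloop
 endfacet
 facet normal -0.628 -0.716 -0.304
  outer loop
   vertex 2.8 1.8 0.4
   vertex 3.2 0.6 2.4
   vertex 0.2 3.4 2.0
  endloop
 endfacet
 facet normal 0.497 -0.696 -0.517
  outer loop
   vertex 2.8 1.8 0.4
   vertex 4.2 2.8 0.4
   vertex 3.2 0.6 2.4
  endloop
 endfacet
 facet normal -0.451 0.147 -0.880
  outer loop
   vertex 2.8 1.8 0.4
   vertex 0.2 3.4 2.0
   vertex 0.2 4.6 2.2
  endloop
 endfacet
 facet normal -0.249 0.349 -0.903
  outer loop
   vertex 2.8 1.8 0.4
   vertex 0.2 4.6 2.2
   vertex 4.2 2.8 0.4
  endloop
 endfacet
 facet normal 0.707 -0.399 0.584
  outer loop
   vertex 3.0 2.0 3.6
   vertex 2.4 2.4 4.6
   vertex 3.2 0.6 2.4
  endloop
 endfacet
 facet normal 0.769 -0.349 0.536
  outer loop
   vertex 3.0 2.0 3.6
   vertex 3.2 0.6 2.4
   vertex 4.0 4.2 3.6
  endloop
 endfacet
 facet normal 0.742 -0.337 0.580
  outer loop
   vertex 3.0 2.0 3.6
   vertex 4.0 4.2 3.6
   vertex 2.4 2.4 4.6
  endloop
 endfacet
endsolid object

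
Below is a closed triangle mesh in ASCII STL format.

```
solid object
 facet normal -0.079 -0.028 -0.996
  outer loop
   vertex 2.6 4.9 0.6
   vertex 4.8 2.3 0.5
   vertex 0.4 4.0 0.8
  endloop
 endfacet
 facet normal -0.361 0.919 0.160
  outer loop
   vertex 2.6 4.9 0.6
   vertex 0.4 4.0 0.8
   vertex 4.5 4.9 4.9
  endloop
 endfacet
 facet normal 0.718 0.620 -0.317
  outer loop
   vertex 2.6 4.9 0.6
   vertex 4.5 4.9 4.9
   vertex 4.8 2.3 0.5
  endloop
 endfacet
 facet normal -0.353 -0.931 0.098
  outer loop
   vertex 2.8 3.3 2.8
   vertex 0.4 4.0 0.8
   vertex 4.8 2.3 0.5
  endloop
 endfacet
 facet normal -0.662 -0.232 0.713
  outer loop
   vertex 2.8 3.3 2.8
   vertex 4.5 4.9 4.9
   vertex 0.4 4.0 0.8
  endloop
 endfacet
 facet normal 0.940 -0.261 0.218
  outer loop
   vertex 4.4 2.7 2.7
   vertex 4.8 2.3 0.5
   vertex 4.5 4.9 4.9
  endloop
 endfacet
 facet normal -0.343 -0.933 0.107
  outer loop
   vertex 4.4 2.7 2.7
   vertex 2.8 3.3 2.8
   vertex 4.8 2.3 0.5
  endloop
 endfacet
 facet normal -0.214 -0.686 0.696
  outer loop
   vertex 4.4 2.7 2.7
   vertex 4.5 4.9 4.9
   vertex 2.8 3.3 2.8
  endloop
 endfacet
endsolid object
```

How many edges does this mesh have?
12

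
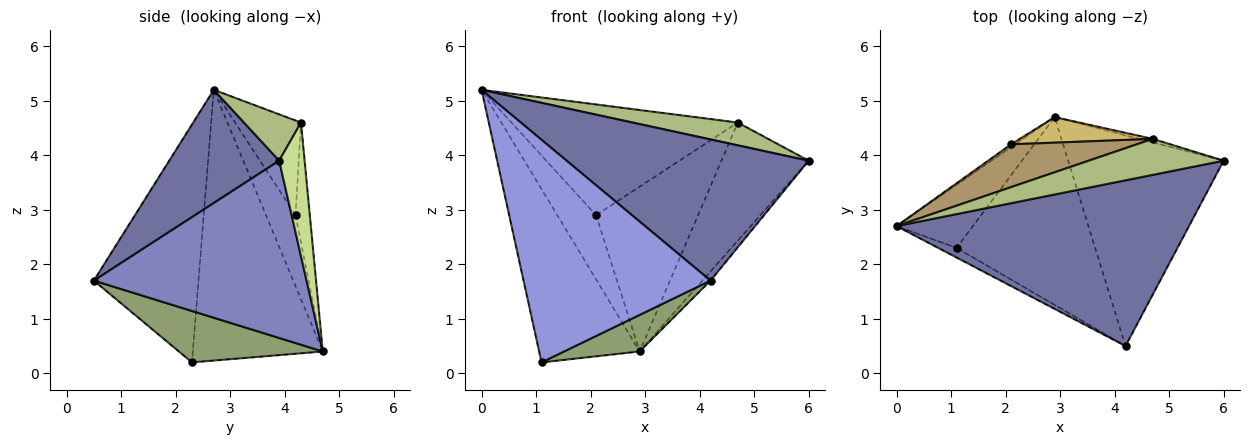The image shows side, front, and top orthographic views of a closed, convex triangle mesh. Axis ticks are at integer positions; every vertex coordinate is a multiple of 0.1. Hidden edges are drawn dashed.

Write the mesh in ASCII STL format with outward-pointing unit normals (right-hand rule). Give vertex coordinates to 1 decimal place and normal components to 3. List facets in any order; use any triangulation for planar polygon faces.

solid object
 facet normal 0.283 -0.622 0.730
  outer loop
   vertex 4.2 0.5 1.7
   vertex 6.0 3.9 3.9
   vertex 0.0 2.7 5.2
  endloop
 endfacet
 facet normal 0.752 0.029 -0.659
  outer loop
   vertex 2.9 4.7 0.4
   vertex 6.0 3.9 3.9
   vertex 4.2 0.5 1.7
  endloop
 endfacet
 facet normal -0.488 -0.872 -0.038
  outer loop
   vertex 1.1 2.3 0.2
   vertex 4.2 0.5 1.7
   vertex 0.0 2.7 5.2
  endloop
 endfacet
 facet normal -0.772 0.597 -0.218
  outer loop
   vertex 1.1 2.3 0.2
   vertex 0.0 2.7 5.2
   vertex 2.9 4.7 0.4
  endloop
 endfacet
 facet normal 0.342 -0.180 -0.922
  outer loop
   vertex 1.1 2.3 0.2
   vertex 2.9 4.7 0.4
   vertex 4.2 0.5 1.7
  endloop
 endfacet
 facet normal 0.279 -0.514 0.811
  outer loop
   vertex 4.7 4.3 4.6
   vertex 0.0 2.7 5.2
   vertex 6.0 3.9 3.9
  endloop
 endfacet
 facet normal 0.280 0.960 -0.029
  outer loop
   vertex 4.7 4.3 4.6
   vertex 6.0 3.9 3.9
   vertex 2.9 4.7 0.4
  endloop
 endfacet
 facet normal -0.606 0.795 -0.035
  outer loop
   vertex 2.1 4.2 2.9
   vertex 2.9 4.7 0.4
   vertex 0.0 2.7 5.2
  endloop
 endfacet
 facet normal -0.262 0.900 0.348
  outer loop
   vertex 2.1 4.2 2.9
   vertex 0.0 2.7 5.2
   vertex 4.7 4.3 4.6
  endloop
 endfacet
 facet normal -0.137 0.979 0.152
  outer loop
   vertex 2.1 4.2 2.9
   vertex 4.7 4.3 4.6
   vertex 2.9 4.7 0.4
  endloop
 endfacet
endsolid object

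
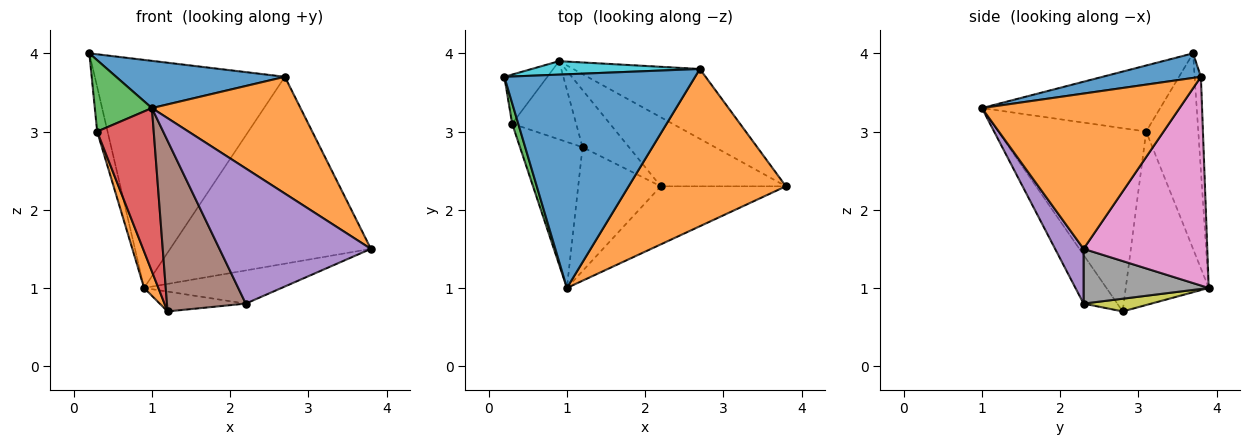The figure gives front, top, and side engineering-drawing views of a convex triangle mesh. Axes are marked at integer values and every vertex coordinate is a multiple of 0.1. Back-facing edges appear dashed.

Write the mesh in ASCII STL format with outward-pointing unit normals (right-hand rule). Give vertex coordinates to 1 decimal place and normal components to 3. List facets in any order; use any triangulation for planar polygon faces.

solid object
 facet normal 0.125 -0.214 0.969
  outer loop
   vertex 2.7 3.8 3.7
   vertex 0.2 3.7 4.0
   vertex 1.0 1.0 3.3
  endloop
 endfacet
 facet normal 0.621 -0.467 0.629
  outer loop
   vertex 2.7 3.8 3.7
   vertex 1.0 1.0 3.3
   vertex 3.8 2.3 1.5
  endloop
 endfacet
 facet normal -0.949 -0.304 0.087
  outer loop
   vertex 0.3 3.1 3.0
   vertex 1.0 1.0 3.3
   vertex 0.2 3.7 4.0
  endloop
 endfacet
 facet normal -0.890 -0.340 -0.304
  outer loop
   vertex 0.3 3.1 3.0
   vertex 1.2 2.8 0.7
   vertex 1.0 1.0 3.3
  endloop
 endfacet
 facet normal 0.170 -0.905 -0.389
  outer loop
   vertex 2.2 2.3 0.8
   vertex 3.8 2.3 1.5
   vertex 1.0 1.0 3.3
  endloop
 endfacet
 facet normal -0.327 -0.765 -0.555
  outer loop
   vertex 2.2 2.3 0.8
   vertex 1.0 1.0 3.3
   vertex 1.2 2.8 0.7
  endloop
 endfacet
 facet normal 0.500 0.811 -0.303
  outer loop
   vertex 0.9 3.9 1.0
   vertex 2.7 3.8 3.7
   vertex 3.8 2.3 1.5
  endloop
 endfacet
 facet normal 0.367 0.403 -0.839
  outer loop
   vertex 0.9 3.9 1.0
   vertex 3.8 2.3 1.5
   vertex 2.2 2.3 0.8
  endloop
 endfacet
 facet normal 0.250 0.318 -0.915
  outer loop
   vertex 0.9 3.9 1.0
   vertex 2.2 2.3 0.8
   vertex 1.2 2.8 0.7
  endloop
 endfacet
 facet normal -0.033 0.998 0.059
  outer loop
   vertex 0.9 3.9 1.0
   vertex 0.2 3.7 4.0
   vertex 2.7 3.8 3.7
  endloop
 endfacet
 facet normal -0.959 0.192 -0.211
  outer loop
   vertex 0.9 3.9 1.0
   vertex 0.3 3.1 3.0
   vertex 0.2 3.7 4.0
  endloop
 endfacet
 facet normal -0.926 -0.159 -0.342
  outer loop
   vertex 0.9 3.9 1.0
   vertex 1.2 2.8 0.7
   vertex 0.3 3.1 3.0
  endloop
 endfacet
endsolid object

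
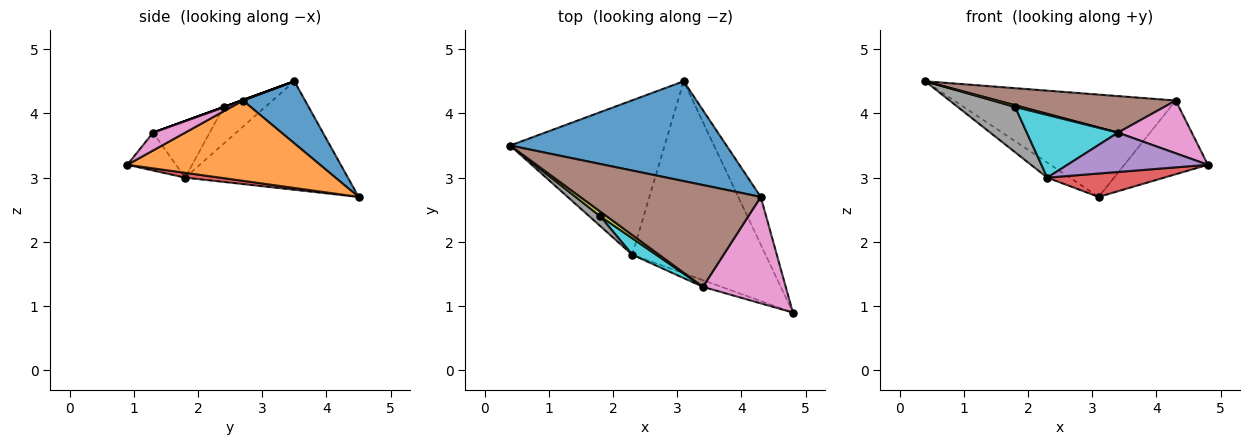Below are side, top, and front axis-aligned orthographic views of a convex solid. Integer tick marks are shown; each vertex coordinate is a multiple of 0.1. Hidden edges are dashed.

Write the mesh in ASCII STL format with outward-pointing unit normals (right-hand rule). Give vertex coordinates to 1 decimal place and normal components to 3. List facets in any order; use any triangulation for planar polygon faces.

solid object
 facet normal 0.197 0.702 0.685
  outer loop
   vertex 4.3 2.7 4.2
   vertex 3.1 4.5 2.7
   vertex 0.4 3.5 4.5
  endloop
 endfacet
 facet normal 0.889 0.385 -0.249
  outer loop
   vertex 4.3 2.7 4.2
   vertex 4.8 0.9 3.2
   vertex 3.1 4.5 2.7
  endloop
 endfacet
 facet normal -0.573 0.079 -0.816
  outer loop
   vertex 2.3 1.8 3.0
   vertex 0.4 3.5 4.5
   vertex 3.1 4.5 2.7
  endloop
 endfacet
 facet normal 0.036 -0.121 -0.992
  outer loop
   vertex 2.3 1.8 3.0
   vertex 3.1 4.5 2.7
   vertex 4.8 0.9 3.2
  endloop
 endfacet
 facet normal -0.323 -0.933 -0.159
  outer loop
   vertex 3.4 1.3 3.7
   vertex 2.3 1.8 3.0
   vertex 4.8 0.9 3.2
  endloop
 endfacet
 facet normal 0.003 -0.338 0.941
  outer loop
   vertex 3.4 1.3 3.7
   vertex 4.3 2.7 4.2
   vertex 0.4 3.5 4.5
  endloop
 endfacet
 facet normal 0.190 -0.436 0.880
  outer loop
   vertex 3.4 1.3 3.7
   vertex 4.8 0.9 3.2
   vertex 4.3 2.7 4.2
  endloop
 endfacet
 facet normal -0.578 -0.798 0.173
  outer loop
   vertex 1.8 2.4 4.1
   vertex 0.4 3.5 4.5
   vertex 2.3 1.8 3.0
  endloop
 endfacet
 facet normal 0.000 -0.342 0.940
  outer loop
   vertex 1.8 2.4 4.1
   vertex 3.4 1.3 3.7
   vertex 0.4 3.5 4.5
  endloop
 endfacet
 facet normal -0.515 -0.829 0.218
  outer loop
   vertex 1.8 2.4 4.1
   vertex 2.3 1.8 3.0
   vertex 3.4 1.3 3.7
  endloop
 endfacet
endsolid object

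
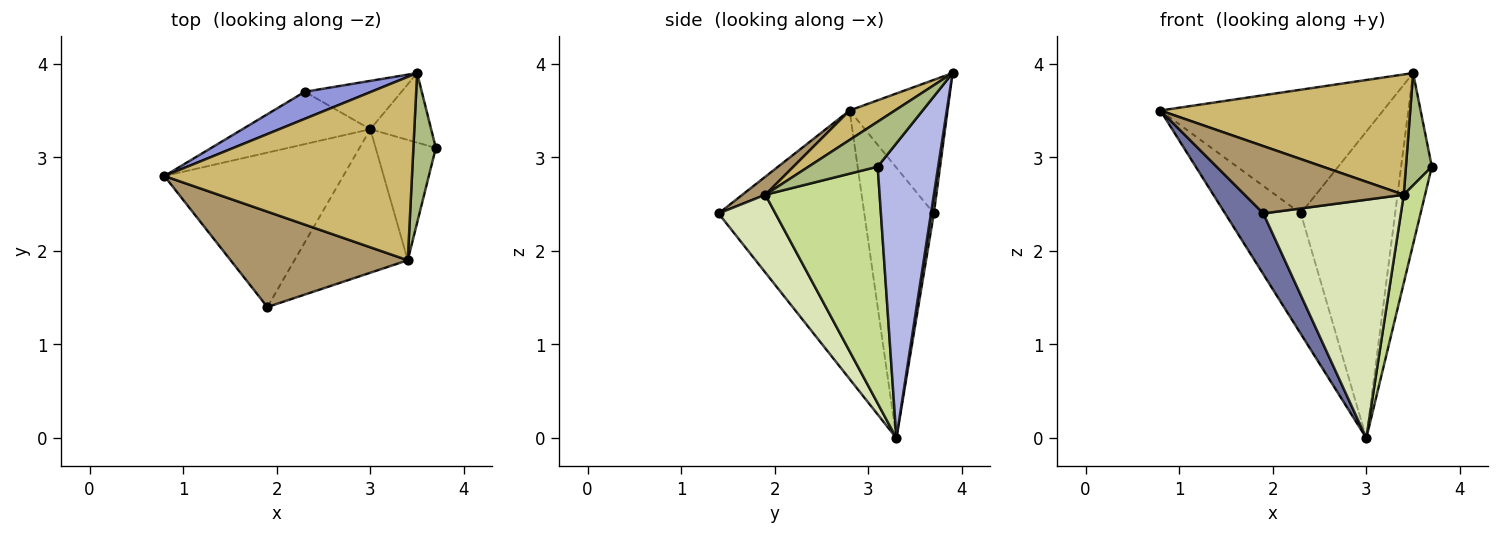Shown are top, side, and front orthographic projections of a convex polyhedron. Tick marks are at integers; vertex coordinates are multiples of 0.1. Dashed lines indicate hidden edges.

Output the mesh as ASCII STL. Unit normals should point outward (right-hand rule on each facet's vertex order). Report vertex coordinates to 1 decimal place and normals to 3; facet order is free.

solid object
 facet normal -0.813 -0.213 -0.542
  outer loop
   vertex 3.0 3.3 0.0
   vertex 1.9 1.4 2.4
   vertex 0.8 2.8 3.5
  endloop
 endfacet
 facet normal -0.644 0.701 -0.305
  outer loop
   vertex 2.3 3.7 2.4
   vertex 3.0 3.3 0.0
   vertex 0.8 2.8 3.5
  endloop
 endfacet
 facet normal -0.395 0.898 0.196
  outer loop
   vertex 3.5 3.9 3.9
   vertex 2.3 3.7 2.4
   vertex 0.8 2.8 3.5
  endloop
 endfacet
 facet normal 0.877 0.445 -0.181
  outer loop
   vertex 3.5 3.9 3.9
   vertex 3.7 3.1 2.9
   vertex 3.0 3.3 0.0
  endloop
 endfacet
 facet normal 0.030 0.987 -0.156
  outer loop
   vertex 3.5 3.9 3.9
   vertex 3.0 3.3 0.0
   vertex 2.3 3.7 2.4
  endloop
 endfacet
 facet normal 0.848 -0.318 0.424
  outer loop
   vertex 3.4 1.9 2.6
   vertex 3.7 3.1 2.9
   vertex 3.5 3.9 3.9
  endloop
 endfacet
 facet normal 0.954 -0.178 -0.242
  outer loop
   vertex 3.4 1.9 2.6
   vertex 3.0 3.3 0.0
   vertex 3.7 3.1 2.9
  endloop
 endfacet
 facet normal 0.334 -0.808 -0.486
  outer loop
   vertex 3.4 1.9 2.6
   vertex 1.9 1.4 2.4
   vertex 3.0 3.3 0.0
  endloop
 endfacet
 facet normal 0.083 -0.575 0.814
  outer loop
   vertex 3.4 1.9 2.6
   vertex 0.8 2.8 3.5
   vertex 1.9 1.4 2.4
  endloop
 endfacet
 facet normal 0.099 -0.546 0.832
  outer loop
   vertex 3.4 1.9 2.6
   vertex 3.5 3.9 3.9
   vertex 0.8 2.8 3.5
  endloop
 endfacet
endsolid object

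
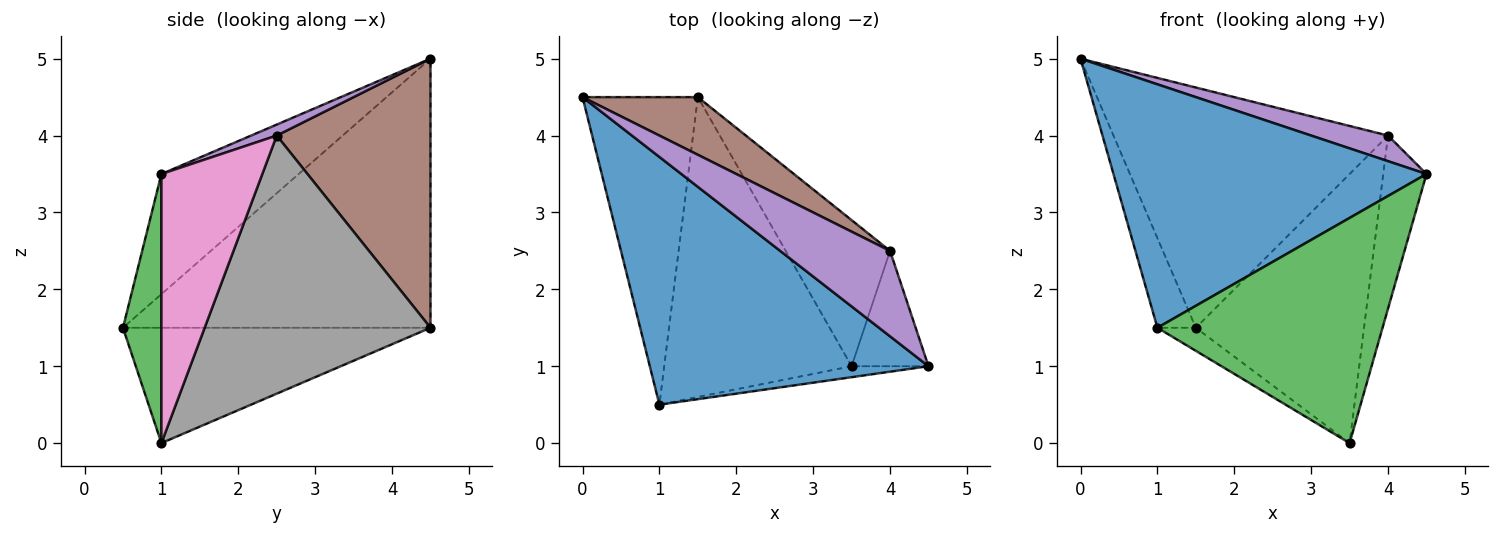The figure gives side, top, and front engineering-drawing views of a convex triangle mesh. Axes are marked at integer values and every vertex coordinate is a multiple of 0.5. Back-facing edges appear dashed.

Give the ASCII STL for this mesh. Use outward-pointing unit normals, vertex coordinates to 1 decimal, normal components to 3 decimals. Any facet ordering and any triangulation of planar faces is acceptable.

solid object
 facet normal -0.294 -0.670 0.682
  outer loop
   vertex 1.0 0.5 1.5
   vertex 4.5 1.0 3.5
   vertex 0.0 4.5 5.0
  endloop
 endfacet
 facet normal -0.913 0.114 -0.391
  outer loop
   vertex 1.5 4.5 1.5
   vertex 1.0 0.5 1.5
   vertex 0.0 4.5 5.0
  endloop
 endfacet
 facet normal 0.168 -0.985 -0.048
  outer loop
   vertex 3.5 1.0 0.0
   vertex 4.5 1.0 3.5
   vertex 1.0 0.5 1.5
  endloop
 endfacet
 facet normal -0.523 0.065 -0.850
  outer loop
   vertex 3.5 1.0 0.0
   vertex 1.0 0.5 1.5
   vertex 1.5 4.5 1.5
  endloop
 endfacet
 facet normal 0.095 -0.286 0.953
  outer loop
   vertex 4.0 2.5 4.0
   vertex 0.0 4.5 5.0
   vertex 4.5 1.0 3.5
  endloop
 endfacet
 facet normal 0.478 0.854 0.205
  outer loop
   vertex 4.0 2.5 4.0
   vertex 1.5 4.5 1.5
   vertex 0.0 4.5 5.0
  endloop
 endfacet
 facet normal 0.889 0.381 -0.254
  outer loop
   vertex 4.0 2.5 4.0
   vertex 4.5 1.0 3.5
   vertex 3.5 1.0 0.0
  endloop
 endfacet
 facet normal 0.763 0.568 -0.308
  outer loop
   vertex 4.0 2.5 4.0
   vertex 3.5 1.0 0.0
   vertex 1.5 4.5 1.5
  endloop
 endfacet
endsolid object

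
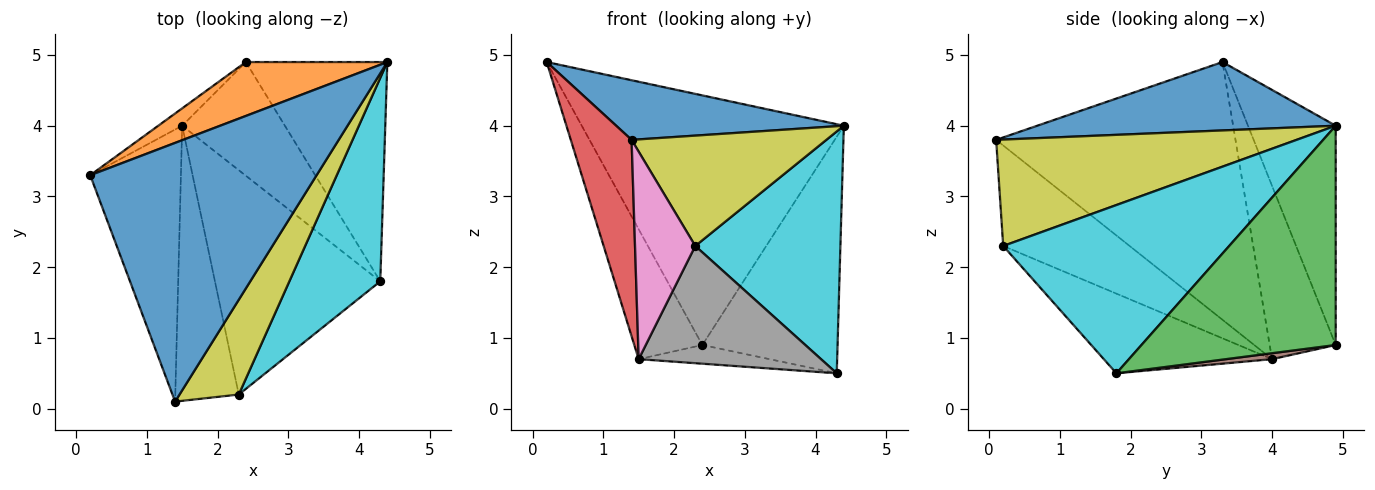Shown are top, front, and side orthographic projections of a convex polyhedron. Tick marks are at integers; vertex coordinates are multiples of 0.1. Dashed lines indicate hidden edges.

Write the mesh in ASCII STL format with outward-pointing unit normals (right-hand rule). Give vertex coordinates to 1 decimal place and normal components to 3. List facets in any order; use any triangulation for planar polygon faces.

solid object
 facet normal 0.282 -0.215 0.935
  outer loop
   vertex 1.4 0.1 3.8
   vertex 4.4 4.9 4.0
   vertex 0.2 3.3 4.9
  endloop
 endfacet
 facet normal -0.311 0.929 0.201
  outer loop
   vertex 2.4 4.9 0.9
   vertex 0.2 3.3 4.9
   vertex 4.4 4.9 4.0
  endloop
 endfacet
 facet normal 0.725 0.505 -0.468
  outer loop
   vertex 2.4 4.9 0.9
   vertex 4.4 4.9 4.0
   vertex 4.3 1.8 0.5
  endloop
 endfacet
 facet normal -0.917 -0.233 -0.323
  outer loop
   vertex 1.5 4.0 0.7
   vertex 1.4 0.1 3.8
   vertex 0.2 3.3 4.9
  endloop
 endfacet
 facet normal -0.693 0.714 -0.095
  outer loop
   vertex 1.5 4.0 0.7
   vertex 0.2 3.3 4.9
   vertex 2.4 4.9 0.9
  endloop
 endfacet
 facet normal 0.057 0.162 -0.985
  outer loop
   vertex 1.5 4.0 0.7
   vertex 2.4 4.9 0.9
   vertex 4.3 1.8 0.5
  endloop
 endfacet
 facet normal -0.784 -0.374 -0.495
  outer loop
   vertex 2.3 0.2 2.3
   vertex 1.4 0.1 3.8
   vertex 1.5 4.0 0.7
  endloop
 endfacet
 facet normal -0.393 -0.426 -0.815
  outer loop
   vertex 2.3 0.2 2.3
   vertex 1.5 4.0 0.7
   vertex 4.3 1.8 0.5
  endloop
 endfacet
 facet normal 0.760 -0.493 0.423
  outer loop
   vertex 2.3 0.2 2.3
   vertex 4.4 4.9 4.0
   vertex 1.4 0.1 3.8
  endloop
 endfacet
 facet normal 0.766 -0.492 0.414
  outer loop
   vertex 2.3 0.2 2.3
   vertex 4.3 1.8 0.5
   vertex 4.4 4.9 4.0
  endloop
 endfacet
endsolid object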